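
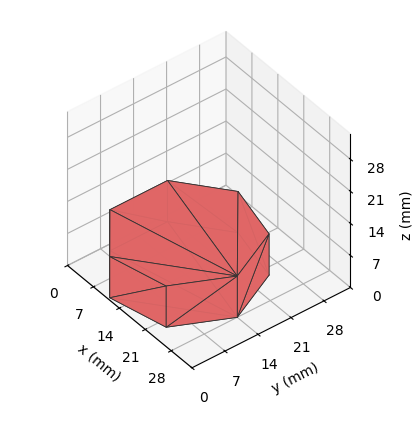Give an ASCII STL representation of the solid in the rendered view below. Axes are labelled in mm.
Reading the render: the shape is a regular 7-sided prism (a cylinder approximated with 7 flat sides), circumscribed radius ≈ 14 mm, height ≈ 9 mm (dimensions read to the nearest mm from the axis ticks). For the STL, each face is triangulated and given an outward normal.

solid part
  facet normal 0.0000 0.0000 -1.0000
    outer loop
      vertex 10.9 27.6 0.0
      vertex 22.7 24.9 0.0
      vertex 28.0 14.0 0.0
    endloop
  endfacet
  facet normal 0.0000 0.0000 -1.0000
    outer loop
      vertex 1.4 20.1 0.0
      vertex 10.9 27.6 0.0
      vertex 28.0 14.0 0.0
    endloop
  endfacet
  facet normal 0.0000 0.0000 -1.0000
    outer loop
      vertex 1.4 7.9 0.0
      vertex 1.4 20.1 0.0
      vertex 28.0 14.0 0.0
    endloop
  endfacet
  facet normal 0.0000 0.0000 -1.0000
    outer loop
      vertex 10.9 0.4 0.0
      vertex 1.4 7.9 0.0
      vertex 28.0 14.0 0.0
    endloop
  endfacet
  facet normal 0.0000 0.0000 -1.0000
    outer loop
      vertex 22.7 3.1 0.0
      vertex 10.9 0.4 0.0
      vertex 28.0 14.0 0.0
    endloop
  endfacet
  facet normal 0.0000 0.0000 1.0000
    outer loop
      vertex 28.0 14.0 9.0
      vertex 22.7 24.9 9.0
      vertex 10.9 27.6 9.0
    endloop
  endfacet
  facet normal 0.0000 0.0000 1.0000
    outer loop
      vertex 28.0 14.0 9.0
      vertex 10.9 27.6 9.0
      vertex 1.4 20.1 9.0
    endloop
  endfacet
  facet normal 0.0000 0.0000 1.0000
    outer loop
      vertex 28.0 14.0 9.0
      vertex 1.4 20.1 9.0
      vertex 1.4 7.9 9.0
    endloop
  endfacet
  facet normal 0.0000 0.0000 1.0000
    outer loop
      vertex 28.0 14.0 9.0
      vertex 1.4 7.9 9.0
      vertex 10.9 0.4 9.0
    endloop
  endfacet
  facet normal 0.0000 0.0000 1.0000
    outer loop
      vertex 28.0 14.0 9.0
      vertex 10.9 0.4 9.0
      vertex 22.7 3.1 9.0
    endloop
  endfacet
  facet normal 0.8993 0.4373 0.0000
    outer loop
      vertex 28.0 14.0 0.0
      vertex 22.7 24.9 0.0
      vertex 22.7 24.9 9.0
    endloop
  endfacet
  facet normal 0.8993 0.4373 0.0000
    outer loop
      vertex 28.0 14.0 0.0
      vertex 22.7 24.9 9.0
      vertex 28.0 14.0 9.0
    endloop
  endfacet
  facet normal 0.2230 0.9748 0.0000
    outer loop
      vertex 22.7 24.9 0.0
      vertex 10.9 27.6 0.0
      vertex 10.9 27.6 9.0
    endloop
  endfacet
  facet normal 0.2230 0.9748 0.0000
    outer loop
      vertex 22.7 24.9 0.0
      vertex 10.9 27.6 9.0
      vertex 22.7 24.9 9.0
    endloop
  endfacet
  facet normal -0.6196 0.7849 0.0000
    outer loop
      vertex 10.9 27.6 0.0
      vertex 1.4 20.1 0.0
      vertex 1.4 20.1 9.0
    endloop
  endfacet
  facet normal -0.6196 0.7849 0.0000
    outer loop
      vertex 10.9 27.6 0.0
      vertex 1.4 20.1 9.0
      vertex 10.9 27.6 9.0
    endloop
  endfacet
  facet normal -1.0000 0.0000 0.0000
    outer loop
      vertex 1.4 20.1 0.0
      vertex 1.4 7.9 0.0
      vertex 1.4 7.9 9.0
    endloop
  endfacet
  facet normal -1.0000 0.0000 0.0000
    outer loop
      vertex 1.4 20.1 0.0
      vertex 1.4 7.9 9.0
      vertex 1.4 20.1 9.0
    endloop
  endfacet
  facet normal -0.6196 -0.7849 0.0000
    outer loop
      vertex 1.4 7.9 0.0
      vertex 10.9 0.4 0.0
      vertex 10.9 0.4 9.0
    endloop
  endfacet
  facet normal -0.6196 -0.7849 0.0000
    outer loop
      vertex 1.4 7.9 0.0
      vertex 10.9 0.4 9.0
      vertex 1.4 7.9 9.0
    endloop
  endfacet
  facet normal 0.2230 -0.9748 0.0000
    outer loop
      vertex 10.9 0.4 0.0
      vertex 22.7 3.1 0.0
      vertex 22.7 3.1 9.0
    endloop
  endfacet
  facet normal 0.2230 -0.9748 0.0000
    outer loop
      vertex 10.9 0.4 0.0
      vertex 22.7 3.1 9.0
      vertex 10.9 0.4 9.0
    endloop
  endfacet
  facet normal 0.8993 -0.4373 0.0000
    outer loop
      vertex 22.7 3.1 0.0
      vertex 28.0 14.0 0.0
      vertex 28.0 14.0 9.0
    endloop
  endfacet
  facet normal 0.8993 -0.4373 0.0000
    outer loop
      vertex 22.7 3.1 0.0
      vertex 28.0 14.0 9.0
      vertex 22.7 3.1 9.0
    endloop
  endfacet
endsolid part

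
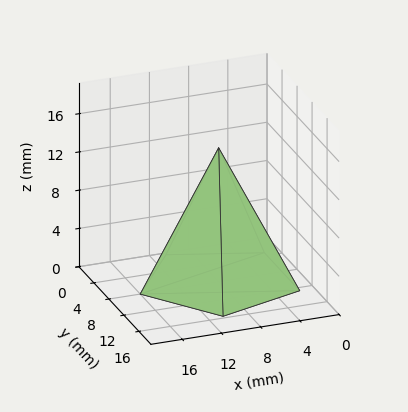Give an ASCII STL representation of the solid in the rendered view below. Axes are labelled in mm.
Reading the render: the shape is a regular 5-sided pyramid, base circumscribed radius ≈ 8 mm, apex at z ≈ 14 mm (dimensions read to the nearest mm from the axis ticks). For the STL, each face is triangulated and given an outward normal.

solid part
  facet normal 0.0000 0.0000 -1.0000
    outer loop
      vertex 1.53 12.70 0.00
      vertex 10.47 15.61 0.00
      vertex 16.00 8.00 0.00
    endloop
  endfacet
  facet normal 0.0000 0.0000 -1.0000
    outer loop
      vertex 1.53 3.30 0.00
      vertex 1.53 12.70 0.00
      vertex 16.00 8.00 0.00
    endloop
  endfacet
  facet normal 0.0000 0.0000 -1.0000
    outer loop
      vertex 10.47 0.39 0.00
      vertex 1.53 3.30 0.00
      vertex 16.00 8.00 0.00
    endloop
  endfacet
  facet normal 0.7343 0.5336 0.4196
    outer loop
      vertex 16.00 8.00 0.00
      vertex 10.47 15.61 0.00
      vertex 8.00 8.00 14.00
    endloop
  endfacet
  facet normal -0.2810 0.8631 0.4196
    outer loop
      vertex 10.47 15.61 0.00
      vertex 1.53 12.70 0.00
      vertex 8.00 8.00 14.00
    endloop
  endfacet
  facet normal -0.9078 0.0000 0.4195
    outer loop
      vertex 1.53 12.70 0.00
      vertex 1.53 3.30 0.00
      vertex 8.00 8.00 14.00
    endloop
  endfacet
  facet normal -0.2810 -0.8631 0.4196
    outer loop
      vertex 1.53 3.30 0.00
      vertex 10.47 0.39 0.00
      vertex 8.00 8.00 14.00
    endloop
  endfacet
  facet normal 0.7343 -0.5336 0.4196
    outer loop
      vertex 10.47 0.39 0.00
      vertex 16.00 8.00 0.00
      vertex 8.00 8.00 14.00
    endloop
  endfacet
endsolid part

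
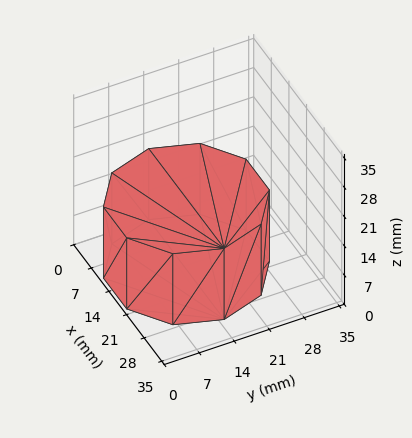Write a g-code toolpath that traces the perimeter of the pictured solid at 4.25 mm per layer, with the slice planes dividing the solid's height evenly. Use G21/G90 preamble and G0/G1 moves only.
Reading the render: the shape is a regular 10-sided prism (a cylinder approximated with 10 flat sides), circumscribed radius ≈ 15 mm, height ≈ 17 mm (dimensions read to the nearest mm from the axis ticks). For the g-code, the solid's height is divided into equal slices at the stated Δz and each level perimeter traced with G1 moves after a G0 lift.

; perimeter-only toolpath
G21 ; units = mm
G90 ; absolute positioning
G28 ; home
; layer 1
G0 Z4.25
G0 X30.00 Y15.00
G1 X27.14 Y23.82
G1 X19.64 Y29.27
G1 X10.36 Y29.27
G1 X2.86 Y23.82
G1 X0.00 Y15.00
G1 X2.86 Y6.18
G1 X10.36 Y0.73
G1 X19.64 Y0.73
G1 X27.14 Y6.18
G1 X30.00 Y15.00
; layer 2
G0 Z8.50
G0 X30.00 Y15.00
G1 X27.14 Y23.82
G1 X19.64 Y29.27
G1 X10.36 Y29.27
G1 X2.86 Y23.82
G1 X0.00 Y15.00
G1 X2.86 Y6.18
G1 X10.36 Y0.73
G1 X19.64 Y0.73
G1 X27.14 Y6.18
G1 X30.00 Y15.00
; layer 3
G0 Z12.75
G0 X30.00 Y15.00
G1 X27.14 Y23.82
G1 X19.64 Y29.27
G1 X10.36 Y29.27
G1 X2.86 Y23.82
G1 X0.00 Y15.00
G1 X2.86 Y6.18
G1 X10.36 Y0.73
G1 X19.64 Y0.73
G1 X27.14 Y6.18
G1 X30.00 Y15.00
; layer 4
G0 Z17.00
G0 X30.00 Y15.00
G1 X27.14 Y23.82
G1 X19.64 Y29.27
G1 X10.36 Y29.27
G1 X2.86 Y23.82
G1 X0.00 Y15.00
G1 X2.86 Y6.18
G1 X10.36 Y0.73
G1 X19.64 Y0.73
G1 X27.14 Y6.18
G1 X30.00 Y15.00
M2 ; end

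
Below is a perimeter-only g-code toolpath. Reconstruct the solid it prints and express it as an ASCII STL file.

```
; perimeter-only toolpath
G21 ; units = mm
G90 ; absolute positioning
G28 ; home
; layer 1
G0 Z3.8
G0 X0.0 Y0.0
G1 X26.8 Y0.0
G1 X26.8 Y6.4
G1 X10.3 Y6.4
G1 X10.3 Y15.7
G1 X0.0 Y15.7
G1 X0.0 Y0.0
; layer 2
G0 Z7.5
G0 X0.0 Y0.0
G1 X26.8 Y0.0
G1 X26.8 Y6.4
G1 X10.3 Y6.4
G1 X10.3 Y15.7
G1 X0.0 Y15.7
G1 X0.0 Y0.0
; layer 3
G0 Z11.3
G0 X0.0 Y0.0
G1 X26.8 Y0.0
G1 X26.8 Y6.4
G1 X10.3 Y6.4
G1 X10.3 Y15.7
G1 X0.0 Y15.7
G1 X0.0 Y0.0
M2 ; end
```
solid part
  facet normal 0.0000 0.0000 -1.0000
    outer loop
      vertex 26.8 6.4 0.0
      vertex 26.8 0.0 0.0
      vertex 0.0 0.0 0.0
    endloop
  endfacet
  facet normal 0.0000 0.0000 -1.0000
    outer loop
      vertex 10.3 6.4 0.0
      vertex 26.8 6.4 0.0
      vertex 0.0 0.0 0.0
    endloop
  endfacet
  facet normal 0.0000 0.0000 -1.0000
    outer loop
      vertex 10.3 15.7 0.0
      vertex 10.3 6.4 0.0
      vertex 0.0 0.0 0.0
    endloop
  endfacet
  facet normal 0.0000 0.0000 -1.0000
    outer loop
      vertex 0.0 15.7 0.0
      vertex 10.3 15.7 0.0
      vertex 0.0 0.0 0.0
    endloop
  endfacet
  facet normal 0.0000 0.0000 1.0000
    outer loop
      vertex 0.0 0.0 11.3
      vertex 26.8 0.0 11.3
      vertex 26.8 6.4 11.3
    endloop
  endfacet
  facet normal 0.0000 0.0000 1.0000
    outer loop
      vertex 0.0 0.0 11.3
      vertex 26.8 6.4 11.3
      vertex 10.3 6.4 11.3
    endloop
  endfacet
  facet normal 0.0000 0.0000 1.0000
    outer loop
      vertex 0.0 0.0 11.3
      vertex 10.3 6.4 11.3
      vertex 10.3 15.7 11.3
    endloop
  endfacet
  facet normal 0.0000 0.0000 1.0000
    outer loop
      vertex 0.0 0.0 11.3
      vertex 10.3 15.7 11.3
      vertex 0.0 15.7 11.3
    endloop
  endfacet
  facet normal 0.0000 -1.0000 0.0000
    outer loop
      vertex 0.0 0.0 0.0
      vertex 26.8 0.0 0.0
      vertex 26.8 0.0 11.3
    endloop
  endfacet
  facet normal 0.0000 -1.0000 0.0000
    outer loop
      vertex 0.0 0.0 0.0
      vertex 26.8 0.0 11.3
      vertex 0.0 0.0 11.3
    endloop
  endfacet
  facet normal 1.0000 0.0000 0.0000
    outer loop
      vertex 26.8 0.0 0.0
      vertex 26.8 6.4 0.0
      vertex 26.8 6.4 11.3
    endloop
  endfacet
  facet normal 1.0000 0.0000 0.0000
    outer loop
      vertex 26.8 0.0 0.0
      vertex 26.8 6.4 11.3
      vertex 26.8 0.0 11.3
    endloop
  endfacet
  facet normal 0.0000 1.0000 0.0000
    outer loop
      vertex 26.8 6.4 0.0
      vertex 10.3 6.4 0.0
      vertex 10.3 6.4 11.3
    endloop
  endfacet
  facet normal 0.0000 1.0000 0.0000
    outer loop
      vertex 26.8 6.4 0.0
      vertex 10.3 6.4 11.3
      vertex 26.8 6.4 11.3
    endloop
  endfacet
  facet normal 1.0000 0.0000 0.0000
    outer loop
      vertex 10.3 6.4 0.0
      vertex 10.3 15.7 0.0
      vertex 10.3 15.7 11.3
    endloop
  endfacet
  facet normal 1.0000 0.0000 0.0000
    outer loop
      vertex 10.3 6.4 0.0
      vertex 10.3 15.7 11.3
      vertex 10.3 6.4 11.3
    endloop
  endfacet
  facet normal 0.0000 1.0000 0.0000
    outer loop
      vertex 10.3 15.7 0.0
      vertex 0.0 15.7 0.0
      vertex 0.0 15.7 11.3
    endloop
  endfacet
  facet normal 0.0000 1.0000 0.0000
    outer loop
      vertex 10.3 15.7 0.0
      vertex 0.0 15.7 11.3
      vertex 10.3 15.7 11.3
    endloop
  endfacet
  facet normal -1.0000 0.0000 0.0000
    outer loop
      vertex 0.0 15.7 0.0
      vertex 0.0 0.0 0.0
      vertex 0.0 0.0 11.3
    endloop
  endfacet
  facet normal -1.0000 0.0000 0.0000
    outer loop
      vertex 0.0 15.7 0.0
      vertex 0.0 0.0 11.3
      vertex 0.0 15.7 11.3
    endloop
  endfacet
endsolid part

The G0 Z moves step by Δz≈3.8 mm. Every layer's G1 loop is the same polygon, so the solid is a straight extrusion of it from z=0 to z≈11.3. Closing with flat bottom and top caps and triangulating gives 20 facets — an L-shaped prism: outer 26.8 × 15.7 mm, arm thicknesses ≈ 6.4 mm (horizontal) and 10.3 mm (vertical), extruded 11.3 mm in z.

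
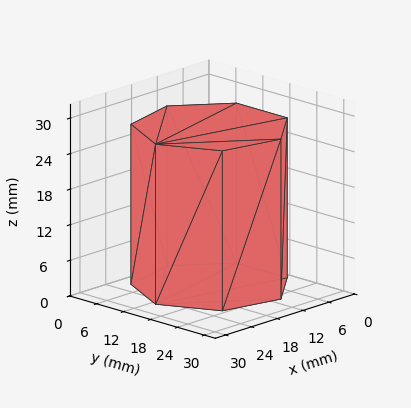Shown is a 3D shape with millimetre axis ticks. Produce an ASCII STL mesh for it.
Reading the render: the shape is a regular 7-sided prism (a cylinder approximated with 7 flat sides), circumscribed radius ≈ 13 mm, height ≈ 27 mm (dimensions read to the nearest mm from the axis ticks). For the STL, each face is triangulated and given an outward normal.

solid part
  facet normal 0.0000 0.0000 -1.0000
    outer loop
      vertex 10.107 25.674 0.000
      vertex 21.105 23.164 0.000
      vertex 26.000 13.000 0.000
    endloop
  endfacet
  facet normal 0.0000 0.0000 -1.0000
    outer loop
      vertex 1.287 18.640 0.000
      vertex 10.107 25.674 0.000
      vertex 26.000 13.000 0.000
    endloop
  endfacet
  facet normal 0.0000 0.0000 -1.0000
    outer loop
      vertex 1.287 7.360 0.000
      vertex 1.287 18.640 0.000
      vertex 26.000 13.000 0.000
    endloop
  endfacet
  facet normal 0.0000 0.0000 -1.0000
    outer loop
      vertex 10.107 0.326 0.000
      vertex 1.287 7.360 0.000
      vertex 26.000 13.000 0.000
    endloop
  endfacet
  facet normal 0.0000 0.0000 -1.0000
    outer loop
      vertex 21.105 2.836 0.000
      vertex 10.107 0.326 0.000
      vertex 26.000 13.000 0.000
    endloop
  endfacet
  facet normal 0.0000 0.0000 1.0000
    outer loop
      vertex 26.000 13.000 27.000
      vertex 21.105 23.164 27.000
      vertex 10.107 25.674 27.000
    endloop
  endfacet
  facet normal 0.0000 0.0000 1.0000
    outer loop
      vertex 26.000 13.000 27.000
      vertex 10.107 25.674 27.000
      vertex 1.287 18.640 27.000
    endloop
  endfacet
  facet normal 0.0000 0.0000 1.0000
    outer loop
      vertex 26.000 13.000 27.000
      vertex 1.287 18.640 27.000
      vertex 1.287 7.360 27.000
    endloop
  endfacet
  facet normal 0.0000 0.0000 1.0000
    outer loop
      vertex 26.000 13.000 27.000
      vertex 1.287 7.360 27.000
      vertex 10.107 0.326 27.000
    endloop
  endfacet
  facet normal 0.0000 0.0000 1.0000
    outer loop
      vertex 26.000 13.000 27.000
      vertex 10.107 0.326 27.000
      vertex 21.105 2.836 27.000
    endloop
  endfacet
  facet normal 0.9010 0.4339 0.0000
    outer loop
      vertex 26.000 13.000 0.000
      vertex 21.105 23.164 0.000
      vertex 21.105 23.164 27.000
    endloop
  endfacet
  facet normal 0.9010 0.4339 0.0000
    outer loop
      vertex 26.000 13.000 0.000
      vertex 21.105 23.164 27.000
      vertex 26.000 13.000 27.000
    endloop
  endfacet
  facet normal 0.2225 0.9749 0.0000
    outer loop
      vertex 21.105 23.164 0.000
      vertex 10.107 25.674 0.000
      vertex 10.107 25.674 27.000
    endloop
  endfacet
  facet normal 0.2225 0.9749 0.0000
    outer loop
      vertex 21.105 23.164 0.000
      vertex 10.107 25.674 27.000
      vertex 21.105 23.164 27.000
    endloop
  endfacet
  facet normal -0.6235 0.7818 0.0000
    outer loop
      vertex 10.107 25.674 0.000
      vertex 1.287 18.640 0.000
      vertex 1.287 18.640 27.000
    endloop
  endfacet
  facet normal -0.6235 0.7818 0.0000
    outer loop
      vertex 10.107 25.674 0.000
      vertex 1.287 18.640 27.000
      vertex 10.107 25.674 27.000
    endloop
  endfacet
  facet normal -1.0000 0.0000 0.0000
    outer loop
      vertex 1.287 18.640 0.000
      vertex 1.287 7.360 0.000
      vertex 1.287 7.360 27.000
    endloop
  endfacet
  facet normal -1.0000 0.0000 0.0000
    outer loop
      vertex 1.287 18.640 0.000
      vertex 1.287 7.360 27.000
      vertex 1.287 18.640 27.000
    endloop
  endfacet
  facet normal -0.6235 -0.7818 0.0000
    outer loop
      vertex 1.287 7.360 0.000
      vertex 10.107 0.326 0.000
      vertex 10.107 0.326 27.000
    endloop
  endfacet
  facet normal -0.6235 -0.7818 0.0000
    outer loop
      vertex 1.287 7.360 0.000
      vertex 10.107 0.326 27.000
      vertex 1.287 7.360 27.000
    endloop
  endfacet
  facet normal 0.2225 -0.9749 0.0000
    outer loop
      vertex 10.107 0.326 0.000
      vertex 21.105 2.836 0.000
      vertex 21.105 2.836 27.000
    endloop
  endfacet
  facet normal 0.2225 -0.9749 0.0000
    outer loop
      vertex 10.107 0.326 0.000
      vertex 21.105 2.836 27.000
      vertex 10.107 0.326 27.000
    endloop
  endfacet
  facet normal 0.9010 -0.4339 0.0000
    outer loop
      vertex 21.105 2.836 0.000
      vertex 26.000 13.000 0.000
      vertex 26.000 13.000 27.000
    endloop
  endfacet
  facet normal 0.9010 -0.4339 0.0000
    outer loop
      vertex 21.105 2.836 0.000
      vertex 26.000 13.000 27.000
      vertex 21.105 2.836 27.000
    endloop
  endfacet
endsolid part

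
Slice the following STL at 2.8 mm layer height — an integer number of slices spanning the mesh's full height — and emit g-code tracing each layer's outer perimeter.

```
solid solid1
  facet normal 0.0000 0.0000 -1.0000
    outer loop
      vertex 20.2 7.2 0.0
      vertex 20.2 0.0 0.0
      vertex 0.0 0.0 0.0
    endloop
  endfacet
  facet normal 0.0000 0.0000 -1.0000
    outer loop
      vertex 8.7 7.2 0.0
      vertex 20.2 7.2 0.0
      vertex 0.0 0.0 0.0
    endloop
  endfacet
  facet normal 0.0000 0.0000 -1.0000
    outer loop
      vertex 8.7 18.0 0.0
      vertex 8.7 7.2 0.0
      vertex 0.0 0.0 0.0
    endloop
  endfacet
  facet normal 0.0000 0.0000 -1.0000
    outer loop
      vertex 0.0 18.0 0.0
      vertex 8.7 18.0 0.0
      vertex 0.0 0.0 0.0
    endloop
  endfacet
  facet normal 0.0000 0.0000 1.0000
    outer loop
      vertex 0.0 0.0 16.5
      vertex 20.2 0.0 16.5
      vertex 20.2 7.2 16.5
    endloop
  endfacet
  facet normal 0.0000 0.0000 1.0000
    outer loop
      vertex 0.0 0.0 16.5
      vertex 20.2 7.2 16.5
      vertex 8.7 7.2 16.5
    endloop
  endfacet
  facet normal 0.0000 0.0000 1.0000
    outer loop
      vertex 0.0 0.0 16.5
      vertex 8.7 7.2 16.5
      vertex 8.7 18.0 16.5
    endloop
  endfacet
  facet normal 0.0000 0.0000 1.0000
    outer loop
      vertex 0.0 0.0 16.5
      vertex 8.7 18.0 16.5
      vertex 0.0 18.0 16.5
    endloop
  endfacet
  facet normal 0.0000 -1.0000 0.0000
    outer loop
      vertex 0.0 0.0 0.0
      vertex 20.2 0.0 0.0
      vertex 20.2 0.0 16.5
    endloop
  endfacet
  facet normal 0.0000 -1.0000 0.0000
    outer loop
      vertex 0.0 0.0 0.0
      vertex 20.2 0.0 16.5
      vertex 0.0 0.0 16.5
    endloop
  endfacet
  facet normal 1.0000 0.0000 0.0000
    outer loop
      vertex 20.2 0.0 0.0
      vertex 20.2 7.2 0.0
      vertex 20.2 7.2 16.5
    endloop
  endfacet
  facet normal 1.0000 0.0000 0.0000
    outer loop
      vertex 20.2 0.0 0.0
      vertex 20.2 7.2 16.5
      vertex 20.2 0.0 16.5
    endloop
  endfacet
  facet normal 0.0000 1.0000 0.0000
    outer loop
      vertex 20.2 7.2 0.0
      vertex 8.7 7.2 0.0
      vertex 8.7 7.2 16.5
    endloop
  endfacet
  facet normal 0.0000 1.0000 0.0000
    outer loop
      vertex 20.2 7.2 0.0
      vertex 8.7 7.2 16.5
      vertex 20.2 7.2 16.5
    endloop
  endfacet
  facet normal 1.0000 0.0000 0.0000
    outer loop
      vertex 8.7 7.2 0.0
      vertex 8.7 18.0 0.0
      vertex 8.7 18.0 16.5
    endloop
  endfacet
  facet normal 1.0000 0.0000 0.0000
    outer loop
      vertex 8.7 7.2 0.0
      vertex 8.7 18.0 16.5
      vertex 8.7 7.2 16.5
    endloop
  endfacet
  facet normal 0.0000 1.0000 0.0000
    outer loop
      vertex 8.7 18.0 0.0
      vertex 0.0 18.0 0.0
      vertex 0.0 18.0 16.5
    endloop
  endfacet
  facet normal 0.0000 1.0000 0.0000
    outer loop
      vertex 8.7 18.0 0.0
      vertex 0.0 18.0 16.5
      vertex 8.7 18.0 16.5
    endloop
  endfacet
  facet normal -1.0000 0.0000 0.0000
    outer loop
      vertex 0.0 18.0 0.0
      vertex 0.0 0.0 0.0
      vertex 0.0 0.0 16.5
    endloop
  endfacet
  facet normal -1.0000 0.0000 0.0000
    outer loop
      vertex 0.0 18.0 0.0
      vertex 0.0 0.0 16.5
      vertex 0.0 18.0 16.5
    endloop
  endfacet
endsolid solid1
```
; perimeter-only toolpath
G21 ; units = mm
G90 ; absolute positioning
G28 ; home
; layer 1
G0 Z2.8
G0 X0.0 Y0.0
G1 X20.2 Y0.0
G1 X20.2 Y7.2
G1 X8.7 Y7.2
G1 X8.7 Y18.0
G1 X0.0 Y18.0
G1 X0.0 Y0.0
; layer 2
G0 Z5.5
G0 X0.0 Y0.0
G1 X20.2 Y0.0
G1 X20.2 Y7.2
G1 X8.7 Y7.2
G1 X8.7 Y18.0
G1 X0.0 Y18.0
G1 X0.0 Y0.0
; layer 3
G0 Z8.2
G0 X0.0 Y0.0
G1 X20.2 Y0.0
G1 X20.2 Y7.2
G1 X8.7 Y7.2
G1 X8.7 Y18.0
G1 X0.0 Y18.0
G1 X0.0 Y0.0
; layer 4
G0 Z11.0
G0 X0.0 Y0.0
G1 X20.2 Y0.0
G1 X20.2 Y7.2
G1 X8.7 Y7.2
G1 X8.7 Y18.0
G1 X0.0 Y18.0
G1 X0.0 Y0.0
; layer 5
G0 Z13.8
G0 X0.0 Y0.0
G1 X20.2 Y0.0
G1 X20.2 Y7.2
G1 X8.7 Y7.2
G1 X8.7 Y18.0
G1 X0.0 Y18.0
G1 X0.0 Y0.0
; layer 6
G0 Z16.5
G0 X0.0 Y0.0
G1 X20.2 Y0.0
G1 X20.2 Y7.2
G1 X8.7 Y7.2
G1 X8.7 Y18.0
G1 X0.0 Y18.0
G1 X0.0 Y0.0
M2 ; end

The solid is an L-shaped prism: outer 20.2 × 18 mm, arm thicknesses ≈ 7.2 mm (horizontal) and 8.7 mm (vertical), extruded 16.5 mm in z. Slicing at Δz = 2.8 mm — 6 equal slices spanning the solid's height, so layer i sits at z = i·h/6 — gives 6 non-empty perimeters. Each is a 6-segment closed polygon; G0 lifts to the layer z and rapids to the start vertex, then G1 traces the edges.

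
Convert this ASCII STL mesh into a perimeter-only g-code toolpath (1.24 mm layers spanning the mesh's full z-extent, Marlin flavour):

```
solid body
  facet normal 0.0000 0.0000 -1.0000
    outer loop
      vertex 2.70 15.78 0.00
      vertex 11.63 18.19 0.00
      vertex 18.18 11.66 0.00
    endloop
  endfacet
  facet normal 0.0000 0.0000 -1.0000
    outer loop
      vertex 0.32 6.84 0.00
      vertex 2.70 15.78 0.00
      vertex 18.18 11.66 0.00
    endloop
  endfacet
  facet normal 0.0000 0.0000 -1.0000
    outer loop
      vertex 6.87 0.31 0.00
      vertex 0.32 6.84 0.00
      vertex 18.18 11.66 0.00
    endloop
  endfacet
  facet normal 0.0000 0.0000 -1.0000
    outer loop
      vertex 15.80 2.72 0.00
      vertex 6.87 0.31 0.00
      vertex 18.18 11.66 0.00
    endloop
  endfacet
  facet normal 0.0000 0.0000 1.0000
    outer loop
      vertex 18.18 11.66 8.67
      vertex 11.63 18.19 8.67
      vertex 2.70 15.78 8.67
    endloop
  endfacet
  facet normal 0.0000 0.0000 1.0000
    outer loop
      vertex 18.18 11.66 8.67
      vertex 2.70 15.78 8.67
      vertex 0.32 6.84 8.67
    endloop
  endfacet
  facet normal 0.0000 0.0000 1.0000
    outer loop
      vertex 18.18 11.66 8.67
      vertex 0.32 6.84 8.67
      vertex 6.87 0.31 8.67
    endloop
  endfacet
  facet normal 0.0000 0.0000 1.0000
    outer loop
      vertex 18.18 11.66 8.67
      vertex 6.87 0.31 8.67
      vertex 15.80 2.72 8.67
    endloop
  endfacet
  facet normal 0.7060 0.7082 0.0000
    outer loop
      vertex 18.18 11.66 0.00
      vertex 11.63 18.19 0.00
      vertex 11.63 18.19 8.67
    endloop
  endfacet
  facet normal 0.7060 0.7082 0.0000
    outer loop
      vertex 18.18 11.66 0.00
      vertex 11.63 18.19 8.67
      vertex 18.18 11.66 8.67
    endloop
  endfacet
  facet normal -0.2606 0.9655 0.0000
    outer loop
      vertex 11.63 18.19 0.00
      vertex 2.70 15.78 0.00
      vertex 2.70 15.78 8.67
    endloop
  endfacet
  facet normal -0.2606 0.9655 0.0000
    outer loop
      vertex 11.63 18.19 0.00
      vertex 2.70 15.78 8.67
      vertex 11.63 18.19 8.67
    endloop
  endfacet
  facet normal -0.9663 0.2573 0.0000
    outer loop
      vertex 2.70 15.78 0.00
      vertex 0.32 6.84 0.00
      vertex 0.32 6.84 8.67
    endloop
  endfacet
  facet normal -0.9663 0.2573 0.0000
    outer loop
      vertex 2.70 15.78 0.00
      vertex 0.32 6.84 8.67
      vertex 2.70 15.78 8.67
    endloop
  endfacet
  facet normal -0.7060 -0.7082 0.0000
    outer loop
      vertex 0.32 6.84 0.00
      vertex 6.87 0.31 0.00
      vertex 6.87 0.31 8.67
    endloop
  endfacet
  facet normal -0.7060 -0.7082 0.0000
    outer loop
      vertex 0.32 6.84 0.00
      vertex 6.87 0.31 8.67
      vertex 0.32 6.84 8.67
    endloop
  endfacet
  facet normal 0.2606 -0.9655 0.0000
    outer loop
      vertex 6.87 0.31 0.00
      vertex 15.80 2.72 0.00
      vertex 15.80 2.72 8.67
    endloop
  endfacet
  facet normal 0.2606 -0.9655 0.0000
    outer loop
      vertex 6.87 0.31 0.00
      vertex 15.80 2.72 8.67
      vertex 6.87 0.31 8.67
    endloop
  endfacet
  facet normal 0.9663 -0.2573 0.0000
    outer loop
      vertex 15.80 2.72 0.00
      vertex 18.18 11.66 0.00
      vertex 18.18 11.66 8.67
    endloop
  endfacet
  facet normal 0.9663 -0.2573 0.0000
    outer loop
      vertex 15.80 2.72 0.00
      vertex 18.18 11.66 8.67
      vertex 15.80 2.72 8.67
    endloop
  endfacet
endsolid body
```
; perimeter-only toolpath
G21 ; units = mm
G90 ; absolute positioning
G28 ; home
; layer 1
G0 Z1.24
G0 X18.18 Y11.66
G1 X11.63 Y18.19
G1 X2.70 Y15.78
G1 X0.32 Y6.84
G1 X6.87 Y0.31
G1 X15.80 Y2.72
G1 X18.18 Y11.66
; layer 2
G0 Z2.48
G0 X18.18 Y11.66
G1 X11.63 Y18.19
G1 X2.70 Y15.78
G1 X0.32 Y6.84
G1 X6.87 Y0.31
G1 X15.80 Y2.72
G1 X18.18 Y11.66
; layer 3
G0 Z3.72
G0 X18.18 Y11.66
G1 X11.63 Y18.19
G1 X2.70 Y15.78
G1 X0.32 Y6.84
G1 X6.87 Y0.31
G1 X15.80 Y2.72
G1 X18.18 Y11.66
; layer 4
G0 Z4.95
G0 X18.18 Y11.66
G1 X11.63 Y18.19
G1 X2.70 Y15.78
G1 X0.32 Y6.84
G1 X6.87 Y0.31
G1 X15.80 Y2.72
G1 X18.18 Y11.66
; layer 5
G0 Z6.19
G0 X18.18 Y11.66
G1 X11.63 Y18.19
G1 X2.70 Y15.78
G1 X0.32 Y6.84
G1 X6.87 Y0.31
G1 X15.80 Y2.72
G1 X18.18 Y11.66
; layer 6
G0 Z7.43
G0 X18.18 Y11.66
G1 X11.63 Y18.19
G1 X2.70 Y15.78
G1 X0.32 Y6.84
G1 X6.87 Y0.31
G1 X15.80 Y2.72
G1 X18.18 Y11.66
; layer 7
G0 Z8.67
G0 X18.18 Y11.66
G1 X11.63 Y18.19
G1 X2.70 Y15.78
G1 X0.32 Y6.84
G1 X6.87 Y0.31
G1 X15.80 Y2.72
G1 X18.18 Y11.66
M2 ; end

The solid is a regular 6-sided prism (a cylinder approximated with 6 flat sides), circumscribed radius ≈ 9.25 mm, height ≈ 8.67 mm. Slicing at Δz = 1.24 mm — 7 equal slices spanning the solid's height, so layer i sits at z = i·h/7 — gives 7 non-empty perimeters. Each is a 6-segment closed polygon; G0 lifts to the layer z and rapids to the start vertex, then G1 traces the edges.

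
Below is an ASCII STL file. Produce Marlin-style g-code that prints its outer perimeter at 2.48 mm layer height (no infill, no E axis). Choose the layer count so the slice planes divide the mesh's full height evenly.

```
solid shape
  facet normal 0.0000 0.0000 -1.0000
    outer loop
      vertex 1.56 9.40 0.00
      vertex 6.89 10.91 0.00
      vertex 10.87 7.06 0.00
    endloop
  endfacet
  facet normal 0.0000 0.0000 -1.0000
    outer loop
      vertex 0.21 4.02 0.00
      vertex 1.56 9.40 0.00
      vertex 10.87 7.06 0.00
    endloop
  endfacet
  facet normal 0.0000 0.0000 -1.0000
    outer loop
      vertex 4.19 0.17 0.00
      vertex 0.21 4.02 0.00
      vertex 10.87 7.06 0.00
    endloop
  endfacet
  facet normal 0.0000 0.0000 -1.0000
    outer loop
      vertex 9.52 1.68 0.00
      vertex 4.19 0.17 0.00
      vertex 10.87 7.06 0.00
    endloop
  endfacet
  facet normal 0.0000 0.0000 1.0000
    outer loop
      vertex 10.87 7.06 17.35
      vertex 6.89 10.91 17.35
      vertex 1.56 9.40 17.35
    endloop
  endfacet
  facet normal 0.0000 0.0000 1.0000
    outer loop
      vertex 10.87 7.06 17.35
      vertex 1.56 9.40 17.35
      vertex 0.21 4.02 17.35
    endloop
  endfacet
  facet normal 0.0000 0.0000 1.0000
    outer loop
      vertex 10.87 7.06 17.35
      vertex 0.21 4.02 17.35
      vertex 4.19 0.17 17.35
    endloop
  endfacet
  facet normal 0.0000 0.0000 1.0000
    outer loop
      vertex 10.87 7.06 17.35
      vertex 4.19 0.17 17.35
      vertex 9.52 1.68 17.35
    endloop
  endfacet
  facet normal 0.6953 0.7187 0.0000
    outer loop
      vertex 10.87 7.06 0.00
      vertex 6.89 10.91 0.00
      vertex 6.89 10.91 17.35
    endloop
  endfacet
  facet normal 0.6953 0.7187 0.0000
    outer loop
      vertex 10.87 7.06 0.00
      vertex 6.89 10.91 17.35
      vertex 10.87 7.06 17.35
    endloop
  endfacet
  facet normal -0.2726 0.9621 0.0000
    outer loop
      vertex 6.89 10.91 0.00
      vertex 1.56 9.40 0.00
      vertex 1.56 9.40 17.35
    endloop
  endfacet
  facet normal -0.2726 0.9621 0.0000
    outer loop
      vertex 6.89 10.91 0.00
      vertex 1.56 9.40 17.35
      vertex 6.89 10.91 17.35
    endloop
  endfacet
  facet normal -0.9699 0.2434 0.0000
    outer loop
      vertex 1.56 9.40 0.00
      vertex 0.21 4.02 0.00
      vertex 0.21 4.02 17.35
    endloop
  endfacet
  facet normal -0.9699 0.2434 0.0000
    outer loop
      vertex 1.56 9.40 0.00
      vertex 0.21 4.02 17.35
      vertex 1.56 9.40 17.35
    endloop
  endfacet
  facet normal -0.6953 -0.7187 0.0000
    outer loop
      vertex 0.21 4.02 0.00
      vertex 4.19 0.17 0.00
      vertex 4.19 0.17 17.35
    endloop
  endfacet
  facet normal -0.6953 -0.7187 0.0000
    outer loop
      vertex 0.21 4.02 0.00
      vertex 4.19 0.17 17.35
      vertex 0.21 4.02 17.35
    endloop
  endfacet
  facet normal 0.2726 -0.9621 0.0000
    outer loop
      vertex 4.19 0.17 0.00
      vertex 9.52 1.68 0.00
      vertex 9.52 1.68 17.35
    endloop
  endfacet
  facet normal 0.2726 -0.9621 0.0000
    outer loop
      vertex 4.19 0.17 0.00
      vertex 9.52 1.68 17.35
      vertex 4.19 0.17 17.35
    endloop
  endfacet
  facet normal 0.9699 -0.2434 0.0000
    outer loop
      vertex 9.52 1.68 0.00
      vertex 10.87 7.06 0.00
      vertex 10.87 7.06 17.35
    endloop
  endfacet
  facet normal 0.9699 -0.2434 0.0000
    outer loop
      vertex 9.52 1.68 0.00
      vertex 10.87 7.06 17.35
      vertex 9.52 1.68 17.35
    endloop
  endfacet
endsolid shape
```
; perimeter-only toolpath
G21 ; units = mm
G90 ; absolute positioning
G28 ; home
; layer 1
G0 Z2.48
G0 X10.87 Y7.06
G1 X6.89 Y10.91
G1 X1.56 Y9.40
G1 X0.21 Y4.02
G1 X4.19 Y0.17
G1 X9.52 Y1.68
G1 X10.87 Y7.06
; layer 2
G0 Z4.96
G0 X10.87 Y7.06
G1 X6.89 Y10.91
G1 X1.56 Y9.40
G1 X0.21 Y4.02
G1 X4.19 Y0.17
G1 X9.52 Y1.68
G1 X10.87 Y7.06
; layer 3
G0 Z7.44
G0 X10.87 Y7.06
G1 X6.89 Y10.91
G1 X1.56 Y9.40
G1 X0.21 Y4.02
G1 X4.19 Y0.17
G1 X9.52 Y1.68
G1 X10.87 Y7.06
; layer 4
G0 Z9.91
G0 X10.87 Y7.06
G1 X6.89 Y10.91
G1 X1.56 Y9.40
G1 X0.21 Y4.02
G1 X4.19 Y0.17
G1 X9.52 Y1.68
G1 X10.87 Y7.06
; layer 5
G0 Z12.39
G0 X10.87 Y7.06
G1 X6.89 Y10.91
G1 X1.56 Y9.40
G1 X0.21 Y4.02
G1 X4.19 Y0.17
G1 X9.52 Y1.68
G1 X10.87 Y7.06
; layer 6
G0 Z14.87
G0 X10.87 Y7.06
G1 X6.89 Y10.91
G1 X1.56 Y9.40
G1 X0.21 Y4.02
G1 X4.19 Y0.17
G1 X9.52 Y1.68
G1 X10.87 Y7.06
; layer 7
G0 Z17.35
G0 X10.87 Y7.06
G1 X6.89 Y10.91
G1 X1.56 Y9.40
G1 X0.21 Y4.02
G1 X4.19 Y0.17
G1 X9.52 Y1.68
G1 X10.87 Y7.06
M2 ; end

The solid is a regular 6-sided prism (a cylinder approximated with 6 flat sides), circumscribed radius ≈ 5.54 mm, height ≈ 17.4 mm. Slicing at Δz = 2.48 mm — 7 equal slices spanning the solid's height, so layer i sits at z = i·h/7 — gives 7 non-empty perimeters. Each is a 6-segment closed polygon; G0 lifts to the layer z and rapids to the start vertex, then G1 traces the edges.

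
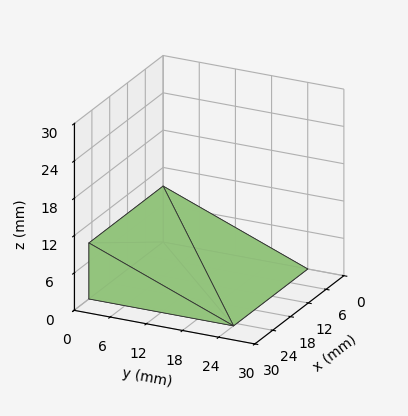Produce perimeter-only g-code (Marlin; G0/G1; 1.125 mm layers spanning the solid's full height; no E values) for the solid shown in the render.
Reading the render: the shape is a wedge (ramp): 25 × 24 mm base, rising to 9 mm along the y=0 edge and sloping linearly to z=0 at y=24 (dimensions read to the nearest mm from the axis ticks). For the g-code, the solid's height is divided into equal slices at the stated Δz and each level perimeter traced with G1 moves after a G0 lift.

; perimeter-only toolpath
G21 ; units = mm
G90 ; absolute positioning
G28 ; home
; layer 1
G0 Z1.125
G0 X0.000 Y0.000
G1 X25.000 Y0.000
G1 X25.000 Y21.000
G1 X0.000 Y21.000
G1 X0.000 Y0.000
; layer 2
G0 Z2.250
G0 X0.000 Y0.000
G1 X25.000 Y0.000
G1 X25.000 Y18.000
G1 X0.000 Y18.000
G1 X0.000 Y0.000
; layer 3
G0 Z3.375
G0 X0.000 Y0.000
G1 X25.000 Y0.000
G1 X25.000 Y15.000
G1 X0.000 Y15.000
G1 X0.000 Y0.000
; layer 4
G0 Z4.500
G0 X0.000 Y0.000
G1 X25.000 Y0.000
G1 X25.000 Y12.000
G1 X0.000 Y12.000
G1 X0.000 Y0.000
; layer 5
G0 Z5.625
G0 X0.000 Y0.000
G1 X25.000 Y0.000
G1 X25.000 Y9.000
G1 X0.000 Y9.000
G1 X0.000 Y0.000
; layer 6
G0 Z6.750
G0 X0.000 Y0.000
G1 X25.000 Y0.000
G1 X25.000 Y6.000
G1 X0.000 Y6.000
G1 X0.000 Y0.000
; layer 7
G0 Z7.875
G0 X0.000 Y0.000
G1 X25.000 Y0.000
G1 X25.000 Y3.000
G1 X0.000 Y3.000
G1 X0.000 Y0.000
M2 ; end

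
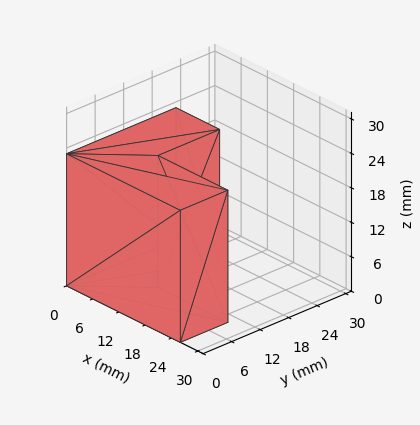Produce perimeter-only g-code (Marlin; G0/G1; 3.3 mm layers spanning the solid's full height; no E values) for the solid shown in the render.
Reading the render: the shape is an L-shaped prism: outer 26 × 23 mm, arm thicknesses ≈ 10 mm (horizontal) and 10 mm (vertical), extruded 23 mm in z (dimensions read to the nearest mm from the axis ticks). For the g-code, the solid's height is divided into equal slices at the stated Δz and each level perimeter traced with G1 moves after a G0 lift.

; perimeter-only toolpath
G21 ; units = mm
G90 ; absolute positioning
G28 ; home
; layer 1
G0 Z3.3
G0 X0.0 Y0.0
G1 X26.0 Y0.0
G1 X26.0 Y10.0
G1 X10.0 Y10.0
G1 X10.0 Y23.0
G1 X0.0 Y23.0
G1 X0.0 Y0.0
; layer 2
G0 Z6.6
G0 X0.0 Y0.0
G1 X26.0 Y0.0
G1 X26.0 Y10.0
G1 X10.0 Y10.0
G1 X10.0 Y23.0
G1 X0.0 Y23.0
G1 X0.0 Y0.0
; layer 3
G0 Z9.9
G0 X0.0 Y0.0
G1 X26.0 Y0.0
G1 X26.0 Y10.0
G1 X10.0 Y10.0
G1 X10.0 Y23.0
G1 X0.0 Y23.0
G1 X0.0 Y0.0
; layer 4
G0 Z13.1
G0 X0.0 Y0.0
G1 X26.0 Y0.0
G1 X26.0 Y10.0
G1 X10.0 Y10.0
G1 X10.0 Y23.0
G1 X0.0 Y23.0
G1 X0.0 Y0.0
; layer 5
G0 Z16.4
G0 X0.0 Y0.0
G1 X26.0 Y0.0
G1 X26.0 Y10.0
G1 X10.0 Y10.0
G1 X10.0 Y23.0
G1 X0.0 Y23.0
G1 X0.0 Y0.0
; layer 6
G0 Z19.7
G0 X0.0 Y0.0
G1 X26.0 Y0.0
G1 X26.0 Y10.0
G1 X10.0 Y10.0
G1 X10.0 Y23.0
G1 X0.0 Y23.0
G1 X0.0 Y0.0
; layer 7
G0 Z23.0
G0 X0.0 Y0.0
G1 X26.0 Y0.0
G1 X26.0 Y10.0
G1 X10.0 Y10.0
G1 X10.0 Y23.0
G1 X0.0 Y23.0
G1 X0.0 Y0.0
M2 ; end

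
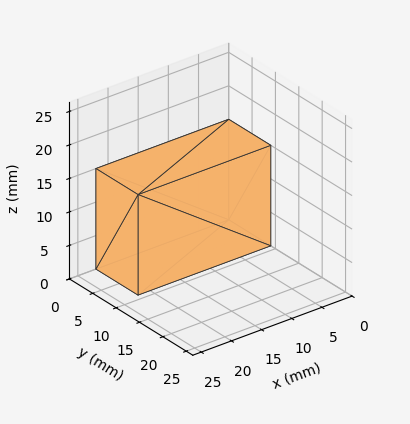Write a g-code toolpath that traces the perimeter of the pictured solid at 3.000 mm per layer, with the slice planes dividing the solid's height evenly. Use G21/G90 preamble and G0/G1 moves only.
Reading the render: the shape is a rectangular box, roughly 22 × 9 mm footprint and 15 mm tall (dimensions read to the nearest mm from the axis ticks). For the g-code, the solid's height is divided into equal slices at the stated Δz and each level perimeter traced with G1 moves after a G0 lift.

; perimeter-only toolpath
G21 ; units = mm
G90 ; absolute positioning
G28 ; home
; layer 1
G0 Z3.000
G0 X0.000 Y0.000
G1 X22.000 Y0.000
G1 X22.000 Y9.000
G1 X0.000 Y9.000
G1 X0.000 Y0.000
; layer 2
G0 Z6.000
G0 X0.000 Y0.000
G1 X22.000 Y0.000
G1 X22.000 Y9.000
G1 X0.000 Y9.000
G1 X0.000 Y0.000
; layer 3
G0 Z9.000
G0 X0.000 Y0.000
G1 X22.000 Y0.000
G1 X22.000 Y9.000
G1 X0.000 Y9.000
G1 X0.000 Y0.000
; layer 4
G0 Z12.000
G0 X0.000 Y0.000
G1 X22.000 Y0.000
G1 X22.000 Y9.000
G1 X0.000 Y9.000
G1 X0.000 Y0.000
; layer 5
G0 Z15.000
G0 X0.000 Y0.000
G1 X22.000 Y0.000
G1 X22.000 Y9.000
G1 X0.000 Y9.000
G1 X0.000 Y0.000
M2 ; end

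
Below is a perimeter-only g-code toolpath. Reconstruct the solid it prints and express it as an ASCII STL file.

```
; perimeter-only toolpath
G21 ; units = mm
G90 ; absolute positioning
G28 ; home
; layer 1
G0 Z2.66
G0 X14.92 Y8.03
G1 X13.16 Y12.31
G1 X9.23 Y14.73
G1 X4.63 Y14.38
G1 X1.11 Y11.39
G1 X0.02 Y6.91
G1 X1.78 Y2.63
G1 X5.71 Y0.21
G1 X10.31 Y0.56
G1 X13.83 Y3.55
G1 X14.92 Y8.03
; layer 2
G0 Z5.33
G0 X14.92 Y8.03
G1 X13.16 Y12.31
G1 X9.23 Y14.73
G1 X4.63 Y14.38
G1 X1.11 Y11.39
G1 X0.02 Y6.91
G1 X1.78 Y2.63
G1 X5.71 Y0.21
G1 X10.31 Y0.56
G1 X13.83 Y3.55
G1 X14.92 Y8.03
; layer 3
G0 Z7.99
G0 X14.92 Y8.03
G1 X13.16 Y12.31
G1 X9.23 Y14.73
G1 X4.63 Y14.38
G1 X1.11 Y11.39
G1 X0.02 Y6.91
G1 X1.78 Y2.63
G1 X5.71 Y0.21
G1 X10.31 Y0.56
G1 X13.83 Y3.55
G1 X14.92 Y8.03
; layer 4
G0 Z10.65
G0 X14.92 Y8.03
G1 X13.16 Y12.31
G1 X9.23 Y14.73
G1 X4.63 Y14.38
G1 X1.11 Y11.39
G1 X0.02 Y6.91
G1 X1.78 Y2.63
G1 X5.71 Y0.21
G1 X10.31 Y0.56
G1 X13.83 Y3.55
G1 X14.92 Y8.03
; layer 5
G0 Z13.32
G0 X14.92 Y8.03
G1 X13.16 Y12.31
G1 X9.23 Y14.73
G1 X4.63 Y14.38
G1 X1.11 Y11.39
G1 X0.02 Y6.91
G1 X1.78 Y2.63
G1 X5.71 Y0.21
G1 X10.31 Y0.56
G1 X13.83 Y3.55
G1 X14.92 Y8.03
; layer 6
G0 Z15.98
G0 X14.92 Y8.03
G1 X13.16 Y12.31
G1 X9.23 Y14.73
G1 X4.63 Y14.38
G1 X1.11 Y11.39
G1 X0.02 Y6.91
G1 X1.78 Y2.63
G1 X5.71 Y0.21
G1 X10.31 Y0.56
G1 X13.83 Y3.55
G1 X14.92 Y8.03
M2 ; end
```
solid part
  facet normal 0.0000 0.0000 -1.0000
    outer loop
      vertex 9.23 14.73 0.00
      vertex 13.16 12.31 0.00
      vertex 14.92 8.03 0.00
    endloop
  endfacet
  facet normal 0.0000 0.0000 -1.0000
    outer loop
      vertex 4.63 14.38 0.00
      vertex 9.23 14.73 0.00
      vertex 14.92 8.03 0.00
    endloop
  endfacet
  facet normal 0.0000 0.0000 -1.0000
    outer loop
      vertex 1.11 11.39 0.00
      vertex 4.63 14.38 0.00
      vertex 14.92 8.03 0.00
    endloop
  endfacet
  facet normal 0.0000 0.0000 -1.0000
    outer loop
      vertex 0.02 6.91 0.00
      vertex 1.11 11.39 0.00
      vertex 14.92 8.03 0.00
    endloop
  endfacet
  facet normal 0.0000 0.0000 -1.0000
    outer loop
      vertex 1.78 2.63 0.00
      vertex 0.02 6.91 0.00
      vertex 14.92 8.03 0.00
    endloop
  endfacet
  facet normal 0.0000 0.0000 -1.0000
    outer loop
      vertex 5.71 0.21 0.00
      vertex 1.78 2.63 0.00
      vertex 14.92 8.03 0.00
    endloop
  endfacet
  facet normal 0.0000 0.0000 -1.0000
    outer loop
      vertex 10.31 0.56 0.00
      vertex 5.71 0.21 0.00
      vertex 14.92 8.03 0.00
    endloop
  endfacet
  facet normal 0.0000 0.0000 -1.0000
    outer loop
      vertex 13.83 3.55 0.00
      vertex 10.31 0.56 0.00
      vertex 14.92 8.03 0.00
    endloop
  endfacet
  facet normal 0.0000 0.0000 1.0000
    outer loop
      vertex 14.92 8.03 15.98
      vertex 13.16 12.31 15.98
      vertex 9.23 14.73 15.98
    endloop
  endfacet
  facet normal 0.0000 0.0000 1.0000
    outer loop
      vertex 14.92 8.03 15.98
      vertex 9.23 14.73 15.98
      vertex 4.63 14.38 15.98
    endloop
  endfacet
  facet normal 0.0000 0.0000 1.0000
    outer loop
      vertex 14.92 8.03 15.98
      vertex 4.63 14.38 15.98
      vertex 1.11 11.39 15.98
    endloop
  endfacet
  facet normal 0.0000 0.0000 1.0000
    outer loop
      vertex 14.92 8.03 15.98
      vertex 1.11 11.39 15.98
      vertex 0.02 6.91 15.98
    endloop
  endfacet
  facet normal 0.0000 0.0000 1.0000
    outer loop
      vertex 14.92 8.03 15.98
      vertex 0.02 6.91 15.98
      vertex 1.78 2.63 15.98
    endloop
  endfacet
  facet normal 0.0000 0.0000 1.0000
    outer loop
      vertex 14.92 8.03 15.98
      vertex 1.78 2.63 15.98
      vertex 5.71 0.21 15.98
    endloop
  endfacet
  facet normal 0.0000 0.0000 1.0000
    outer loop
      vertex 14.92 8.03 15.98
      vertex 5.71 0.21 15.98
      vertex 10.31 0.56 15.98
    endloop
  endfacet
  facet normal 0.0000 0.0000 1.0000
    outer loop
      vertex 14.92 8.03 15.98
      vertex 10.31 0.56 15.98
      vertex 13.83 3.55 15.98
    endloop
  endfacet
  facet normal 0.9249 0.3803 0.0000
    outer loop
      vertex 14.92 8.03 0.00
      vertex 13.16 12.31 0.00
      vertex 13.16 12.31 15.98
    endloop
  endfacet
  facet normal 0.9249 0.3803 0.0000
    outer loop
      vertex 14.92 8.03 0.00
      vertex 13.16 12.31 15.98
      vertex 14.92 8.03 15.98
    endloop
  endfacet
  facet normal 0.5243 0.8515 0.0000
    outer loop
      vertex 13.16 12.31 0.00
      vertex 9.23 14.73 0.00
      vertex 9.23 14.73 15.98
    endloop
  endfacet
  facet normal 0.5243 0.8515 0.0000
    outer loop
      vertex 13.16 12.31 0.00
      vertex 9.23 14.73 15.98
      vertex 13.16 12.31 15.98
    endloop
  endfacet
  facet normal -0.0759 0.9971 0.0000
    outer loop
      vertex 9.23 14.73 0.00
      vertex 4.63 14.38 0.00
      vertex 4.63 14.38 15.98
    endloop
  endfacet
  facet normal -0.0759 0.9971 0.0000
    outer loop
      vertex 9.23 14.73 0.00
      vertex 4.63 14.38 15.98
      vertex 9.23 14.73 15.98
    endloop
  endfacet
  facet normal -0.6474 0.7622 0.0000
    outer loop
      vertex 4.63 14.38 0.00
      vertex 1.11 11.39 0.00
      vertex 1.11 11.39 15.98
    endloop
  endfacet
  facet normal -0.6474 0.7622 0.0000
    outer loop
      vertex 4.63 14.38 0.00
      vertex 1.11 11.39 15.98
      vertex 4.63 14.38 15.98
    endloop
  endfacet
  facet normal -0.9717 0.2364 0.0000
    outer loop
      vertex 1.11 11.39 0.00
      vertex 0.02 6.91 0.00
      vertex 0.02 6.91 15.98
    endloop
  endfacet
  facet normal -0.9717 0.2364 0.0000
    outer loop
      vertex 1.11 11.39 0.00
      vertex 0.02 6.91 15.98
      vertex 1.11 11.39 15.98
    endloop
  endfacet
  facet normal -0.9249 -0.3803 0.0000
    outer loop
      vertex 0.02 6.91 0.00
      vertex 1.78 2.63 0.00
      vertex 1.78 2.63 15.98
    endloop
  endfacet
  facet normal -0.9249 -0.3803 0.0000
    outer loop
      vertex 0.02 6.91 0.00
      vertex 1.78 2.63 15.98
      vertex 0.02 6.91 15.98
    endloop
  endfacet
  facet normal -0.5243 -0.8515 0.0000
    outer loop
      vertex 1.78 2.63 0.00
      vertex 5.71 0.21 0.00
      vertex 5.71 0.21 15.98
    endloop
  endfacet
  facet normal -0.5243 -0.8515 0.0000
    outer loop
      vertex 1.78 2.63 0.00
      vertex 5.71 0.21 15.98
      vertex 1.78 2.63 15.98
    endloop
  endfacet
  facet normal 0.0759 -0.9971 0.0000
    outer loop
      vertex 5.71 0.21 0.00
      vertex 10.31 0.56 0.00
      vertex 10.31 0.56 15.98
    endloop
  endfacet
  facet normal 0.0759 -0.9971 0.0000
    outer loop
      vertex 5.71 0.21 0.00
      vertex 10.31 0.56 15.98
      vertex 5.71 0.21 15.98
    endloop
  endfacet
  facet normal 0.6474 -0.7622 0.0000
    outer loop
      vertex 10.31 0.56 0.00
      vertex 13.83 3.55 0.00
      vertex 13.83 3.55 15.98
    endloop
  endfacet
  facet normal 0.6474 -0.7622 0.0000
    outer loop
      vertex 10.31 0.56 0.00
      vertex 13.83 3.55 15.98
      vertex 10.31 0.56 15.98
    endloop
  endfacet
  facet normal 0.9717 -0.2364 0.0000
    outer loop
      vertex 13.83 3.55 0.00
      vertex 14.92 8.03 0.00
      vertex 14.92 8.03 15.98
    endloop
  endfacet
  facet normal 0.9717 -0.2364 0.0000
    outer loop
      vertex 13.83 3.55 0.00
      vertex 14.92 8.03 15.98
      vertex 13.83 3.55 15.98
    endloop
  endfacet
endsolid part

The G0 Z moves step by Δz≈2.66 mm. Every layer's G1 loop is the same polygon, so the solid is a straight extrusion of it from z=0 to z≈16. Closing with flat bottom and top caps and triangulating gives 36 facets — a regular 10-sided prism (a cylinder approximated with 10 flat sides), circumscribed radius ≈ 7.47 mm, height ≈ 16 mm.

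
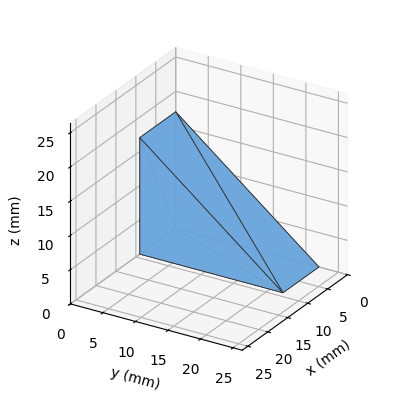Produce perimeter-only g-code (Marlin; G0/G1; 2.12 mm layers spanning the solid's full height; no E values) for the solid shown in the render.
Reading the render: the shape is a wedge (ramp): 9 × 22 mm base, rising to 17 mm along the y=0 edge and sloping linearly to z=0 at y=22 (dimensions read to the nearest mm from the axis ticks). For the g-code, the solid's height is divided into equal slices at the stated Δz and each level perimeter traced with G1 moves after a G0 lift.

; perimeter-only toolpath
G21 ; units = mm
G90 ; absolute positioning
G28 ; home
; layer 1
G0 Z2.12
G0 X0.00 Y0.00
G1 X9.00 Y0.00
G1 X9.00 Y19.25
G1 X0.00 Y19.25
G1 X0.00 Y0.00
; layer 2
G0 Z4.25
G0 X0.00 Y0.00
G1 X9.00 Y0.00
G1 X9.00 Y16.50
G1 X0.00 Y16.50
G1 X0.00 Y0.00
; layer 3
G0 Z6.38
G0 X0.00 Y0.00
G1 X9.00 Y0.00
G1 X9.00 Y13.75
G1 X0.00 Y13.75
G1 X0.00 Y0.00
; layer 4
G0 Z8.50
G0 X0.00 Y0.00
G1 X9.00 Y0.00
G1 X9.00 Y11.00
G1 X0.00 Y11.00
G1 X0.00 Y0.00
; layer 5
G0 Z10.62
G0 X0.00 Y0.00
G1 X9.00 Y0.00
G1 X9.00 Y8.25
G1 X0.00 Y8.25
G1 X0.00 Y0.00
; layer 6
G0 Z12.75
G0 X0.00 Y0.00
G1 X9.00 Y0.00
G1 X9.00 Y5.50
G1 X0.00 Y5.50
G1 X0.00 Y0.00
; layer 7
G0 Z14.88
G0 X0.00 Y0.00
G1 X9.00 Y0.00
G1 X9.00 Y2.75
G1 X0.00 Y2.75
G1 X0.00 Y0.00
M2 ; end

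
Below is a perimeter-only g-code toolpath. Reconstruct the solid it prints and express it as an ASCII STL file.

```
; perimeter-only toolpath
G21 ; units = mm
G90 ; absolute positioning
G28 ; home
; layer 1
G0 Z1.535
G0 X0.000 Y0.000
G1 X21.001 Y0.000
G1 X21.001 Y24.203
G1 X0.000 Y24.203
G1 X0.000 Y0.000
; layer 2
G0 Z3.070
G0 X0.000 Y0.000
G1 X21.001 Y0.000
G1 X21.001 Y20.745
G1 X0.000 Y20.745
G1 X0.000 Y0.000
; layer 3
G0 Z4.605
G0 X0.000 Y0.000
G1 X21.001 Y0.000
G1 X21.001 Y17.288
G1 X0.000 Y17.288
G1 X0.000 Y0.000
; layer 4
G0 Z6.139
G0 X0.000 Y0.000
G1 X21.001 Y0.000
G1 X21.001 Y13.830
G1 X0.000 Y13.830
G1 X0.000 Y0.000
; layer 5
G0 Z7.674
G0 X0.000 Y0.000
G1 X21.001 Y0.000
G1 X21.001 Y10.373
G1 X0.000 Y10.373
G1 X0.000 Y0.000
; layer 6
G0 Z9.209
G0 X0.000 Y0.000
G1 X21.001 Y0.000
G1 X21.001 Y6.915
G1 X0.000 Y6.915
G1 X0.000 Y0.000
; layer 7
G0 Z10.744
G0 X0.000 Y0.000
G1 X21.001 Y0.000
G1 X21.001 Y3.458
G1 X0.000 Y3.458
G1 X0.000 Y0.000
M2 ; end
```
solid part
  facet normal 0.0000 0.0000 -1.0000
    outer loop
      vertex 21.001 27.660 0.000
      vertex 21.001 0.000 0.000
      vertex 0.000 0.000 0.000
    endloop
  endfacet
  facet normal 0.0000 0.0000 -1.0000
    outer loop
      vertex 0.000 27.660 0.000
      vertex 21.001 27.660 0.000
      vertex 0.000 0.000 0.000
    endloop
  endfacet
  facet normal 0.0000 -1.0000 0.0000
    outer loop
      vertex 0.000 0.000 0.000
      vertex 21.001 0.000 0.000
      vertex 21.001 0.000 12.279
    endloop
  endfacet
  facet normal 0.0000 -1.0000 0.0000
    outer loop
      vertex 0.000 0.000 0.000
      vertex 21.001 0.000 12.279
      vertex 0.000 0.000 12.279
    endloop
  endfacet
  facet normal 0.0000 0.4057 0.9140
    outer loop
      vertex 0.000 0.000 12.279
      vertex 21.001 0.000 12.279
      vertex 21.001 27.660 0.000
    endloop
  endfacet
  facet normal 0.0000 0.4057 0.9140
    outer loop
      vertex 0.000 0.000 12.279
      vertex 21.001 27.660 0.000
      vertex 0.000 27.660 0.000
    endloop
  endfacet
  facet normal -1.0000 0.0000 0.0000
    outer loop
      vertex 0.000 0.000 12.279
      vertex 0.000 27.660 0.000
      vertex 0.000 0.000 0.000
    endloop
  endfacet
  facet normal 1.0000 0.0000 0.0000
    outer loop
      vertex 21.001 0.000 0.000
      vertex 21.001 27.660 0.000
      vertex 21.001 0.000 12.279
    endloop
  endfacet
endsolid part

The G0 Z moves step by Δz≈1.535 mm. The G1 loops shrink linearly with z, so the solid tapers from its base footprint up to z≈12.3. Closing with a flat bottom cap and the tapered top and triangulating gives 8 facets — a wedge (ramp): 21 × 27.7 mm base, rising to 12.3 mm along the y=0 edge and sloping linearly to z=0 at y=27.7.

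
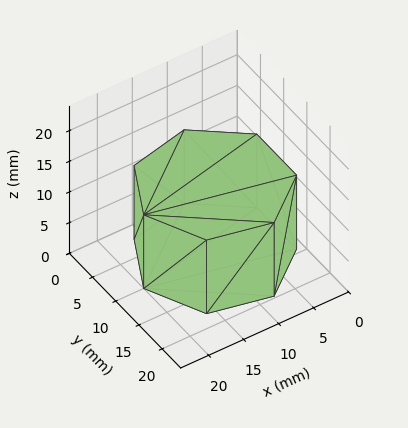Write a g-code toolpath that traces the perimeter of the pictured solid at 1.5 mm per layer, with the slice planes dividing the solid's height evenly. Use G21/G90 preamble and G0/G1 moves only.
Reading the render: the shape is a regular 7-sided prism (a cylinder approximated with 7 flat sides), circumscribed radius ≈ 10 mm, height ≈ 12 mm (dimensions read to the nearest mm from the axis ticks). For the g-code, the solid's height is divided into equal slices at the stated Δz and each level perimeter traced with G1 moves after a G0 lift.

; perimeter-only toolpath
G21 ; units = mm
G90 ; absolute positioning
G28 ; home
; layer 1
G0 Z1.5
G0 X20.0 Y10.0
G1 X16.2 Y17.8
G1 X7.8 Y19.7
G1 X1.0 Y14.3
G1 X1.0 Y5.7
G1 X7.8 Y0.3
G1 X16.2 Y2.2
G1 X20.0 Y10.0
; layer 2
G0 Z3.0
G0 X20.0 Y10.0
G1 X16.2 Y17.8
G1 X7.8 Y19.7
G1 X1.0 Y14.3
G1 X1.0 Y5.7
G1 X7.8 Y0.3
G1 X16.2 Y2.2
G1 X20.0 Y10.0
; layer 3
G0 Z4.5
G0 X20.0 Y10.0
G1 X16.2 Y17.8
G1 X7.8 Y19.7
G1 X1.0 Y14.3
G1 X1.0 Y5.7
G1 X7.8 Y0.3
G1 X16.2 Y2.2
G1 X20.0 Y10.0
; layer 4
G0 Z6.0
G0 X20.0 Y10.0
G1 X16.2 Y17.8
G1 X7.8 Y19.7
G1 X1.0 Y14.3
G1 X1.0 Y5.7
G1 X7.8 Y0.3
G1 X16.2 Y2.2
G1 X20.0 Y10.0
; layer 5
G0 Z7.5
G0 X20.0 Y10.0
G1 X16.2 Y17.8
G1 X7.8 Y19.7
G1 X1.0 Y14.3
G1 X1.0 Y5.7
G1 X7.8 Y0.3
G1 X16.2 Y2.2
G1 X20.0 Y10.0
; layer 6
G0 Z9.0
G0 X20.0 Y10.0
G1 X16.2 Y17.8
G1 X7.8 Y19.7
G1 X1.0 Y14.3
G1 X1.0 Y5.7
G1 X7.8 Y0.3
G1 X16.2 Y2.2
G1 X20.0 Y10.0
; layer 7
G0 Z10.5
G0 X20.0 Y10.0
G1 X16.2 Y17.8
G1 X7.8 Y19.7
G1 X1.0 Y14.3
G1 X1.0 Y5.7
G1 X7.8 Y0.3
G1 X16.2 Y2.2
G1 X20.0 Y10.0
; layer 8
G0 Z12.0
G0 X20.0 Y10.0
G1 X16.2 Y17.8
G1 X7.8 Y19.7
G1 X1.0 Y14.3
G1 X1.0 Y5.7
G1 X7.8 Y0.3
G1 X16.2 Y2.2
G1 X20.0 Y10.0
M2 ; end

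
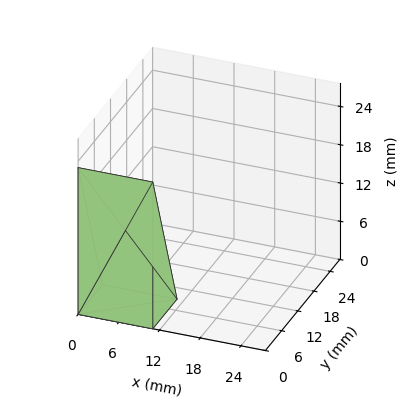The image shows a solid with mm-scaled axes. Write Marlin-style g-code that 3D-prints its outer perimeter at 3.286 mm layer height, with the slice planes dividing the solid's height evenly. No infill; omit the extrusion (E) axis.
Reading the render: the shape is a wedge (ramp): 11 × 9 mm base, rising to 23 mm along the y=0 edge and sloping linearly to z=0 at y=9 (dimensions read to the nearest mm from the axis ticks). For the g-code, the solid's height is divided into equal slices at the stated Δz and each level perimeter traced with G1 moves after a G0 lift.

; perimeter-only toolpath
G21 ; units = mm
G90 ; absolute positioning
G28 ; home
; layer 1
G0 Z3.286
G0 X0.000 Y0.000
G1 X11.000 Y0.000
G1 X11.000 Y7.714
G1 X0.000 Y7.714
G1 X0.000 Y0.000
; layer 2
G0 Z6.571
G0 X0.000 Y0.000
G1 X11.000 Y0.000
G1 X11.000 Y6.429
G1 X0.000 Y6.429
G1 X0.000 Y0.000
; layer 3
G0 Z9.857
G0 X0.000 Y0.000
G1 X11.000 Y0.000
G1 X11.000 Y5.143
G1 X0.000 Y5.143
G1 X0.000 Y0.000
; layer 4
G0 Z13.143
G0 X0.000 Y0.000
G1 X11.000 Y0.000
G1 X11.000 Y3.857
G1 X0.000 Y3.857
G1 X0.000 Y0.000
; layer 5
G0 Z16.429
G0 X0.000 Y0.000
G1 X11.000 Y0.000
G1 X11.000 Y2.571
G1 X0.000 Y2.571
G1 X0.000 Y0.000
; layer 6
G0 Z19.714
G0 X0.000 Y0.000
G1 X11.000 Y0.000
G1 X11.000 Y1.286
G1 X0.000 Y1.286
G1 X0.000 Y0.000
M2 ; end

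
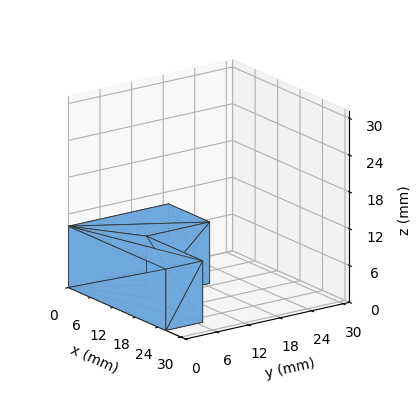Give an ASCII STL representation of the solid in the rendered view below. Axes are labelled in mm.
Reading the render: the shape is an L-shaped prism: outer 26 × 19 mm, arm thicknesses ≈ 7 mm (horizontal) and 11 mm (vertical), extruded 10 mm in z (dimensions read to the nearest mm from the axis ticks). For the STL, each face is triangulated and given an outward normal.

solid part
  facet normal 0.0000 0.0000 -1.0000
    outer loop
      vertex 26.00 7.00 0.00
      vertex 26.00 0.00 0.00
      vertex 0.00 0.00 0.00
    endloop
  endfacet
  facet normal 0.0000 0.0000 -1.0000
    outer loop
      vertex 11.00 7.00 0.00
      vertex 26.00 7.00 0.00
      vertex 0.00 0.00 0.00
    endloop
  endfacet
  facet normal 0.0000 0.0000 -1.0000
    outer loop
      vertex 11.00 19.00 0.00
      vertex 11.00 7.00 0.00
      vertex 0.00 0.00 0.00
    endloop
  endfacet
  facet normal 0.0000 0.0000 -1.0000
    outer loop
      vertex 0.00 19.00 0.00
      vertex 11.00 19.00 0.00
      vertex 0.00 0.00 0.00
    endloop
  endfacet
  facet normal 0.0000 0.0000 1.0000
    outer loop
      vertex 0.00 0.00 10.00
      vertex 26.00 0.00 10.00
      vertex 26.00 7.00 10.00
    endloop
  endfacet
  facet normal 0.0000 0.0000 1.0000
    outer loop
      vertex 0.00 0.00 10.00
      vertex 26.00 7.00 10.00
      vertex 11.00 7.00 10.00
    endloop
  endfacet
  facet normal 0.0000 0.0000 1.0000
    outer loop
      vertex 0.00 0.00 10.00
      vertex 11.00 7.00 10.00
      vertex 11.00 19.00 10.00
    endloop
  endfacet
  facet normal 0.0000 0.0000 1.0000
    outer loop
      vertex 0.00 0.00 10.00
      vertex 11.00 19.00 10.00
      vertex 0.00 19.00 10.00
    endloop
  endfacet
  facet normal 0.0000 -1.0000 0.0000
    outer loop
      vertex 0.00 0.00 0.00
      vertex 26.00 0.00 0.00
      vertex 26.00 0.00 10.00
    endloop
  endfacet
  facet normal 0.0000 -1.0000 0.0000
    outer loop
      vertex 0.00 0.00 0.00
      vertex 26.00 0.00 10.00
      vertex 0.00 0.00 10.00
    endloop
  endfacet
  facet normal 1.0000 0.0000 0.0000
    outer loop
      vertex 26.00 0.00 0.00
      vertex 26.00 7.00 0.00
      vertex 26.00 7.00 10.00
    endloop
  endfacet
  facet normal 1.0000 0.0000 0.0000
    outer loop
      vertex 26.00 0.00 0.00
      vertex 26.00 7.00 10.00
      vertex 26.00 0.00 10.00
    endloop
  endfacet
  facet normal 0.0000 1.0000 0.0000
    outer loop
      vertex 26.00 7.00 0.00
      vertex 11.00 7.00 0.00
      vertex 11.00 7.00 10.00
    endloop
  endfacet
  facet normal 0.0000 1.0000 0.0000
    outer loop
      vertex 26.00 7.00 0.00
      vertex 11.00 7.00 10.00
      vertex 26.00 7.00 10.00
    endloop
  endfacet
  facet normal 1.0000 0.0000 0.0000
    outer loop
      vertex 11.00 7.00 0.00
      vertex 11.00 19.00 0.00
      vertex 11.00 19.00 10.00
    endloop
  endfacet
  facet normal 1.0000 0.0000 0.0000
    outer loop
      vertex 11.00 7.00 0.00
      vertex 11.00 19.00 10.00
      vertex 11.00 7.00 10.00
    endloop
  endfacet
  facet normal 0.0000 1.0000 0.0000
    outer loop
      vertex 11.00 19.00 0.00
      vertex 0.00 19.00 0.00
      vertex 0.00 19.00 10.00
    endloop
  endfacet
  facet normal 0.0000 1.0000 0.0000
    outer loop
      vertex 11.00 19.00 0.00
      vertex 0.00 19.00 10.00
      vertex 11.00 19.00 10.00
    endloop
  endfacet
  facet normal -1.0000 0.0000 0.0000
    outer loop
      vertex 0.00 19.00 0.00
      vertex 0.00 0.00 0.00
      vertex 0.00 0.00 10.00
    endloop
  endfacet
  facet normal -1.0000 0.0000 0.0000
    outer loop
      vertex 0.00 19.00 0.00
      vertex 0.00 0.00 10.00
      vertex 0.00 19.00 10.00
    endloop
  endfacet
endsolid part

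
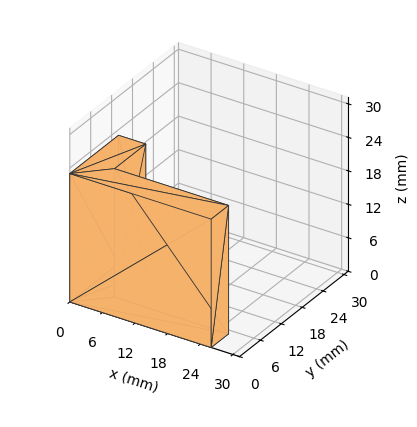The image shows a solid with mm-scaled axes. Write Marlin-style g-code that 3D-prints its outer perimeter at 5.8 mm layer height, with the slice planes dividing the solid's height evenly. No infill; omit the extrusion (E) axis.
Reading the render: the shape is an L-shaped prism: outer 26 × 14 mm, arm thicknesses ≈ 5 mm (horizontal) and 5 mm (vertical), extruded 23 mm in z (dimensions read to the nearest mm from the axis ticks). For the g-code, the solid's height is divided into equal slices at the stated Δz and each level perimeter traced with G1 moves after a G0 lift.

; perimeter-only toolpath
G21 ; units = mm
G90 ; absolute positioning
G28 ; home
; layer 1
G0 Z5.8
G0 X0.0 Y0.0
G1 X26.0 Y0.0
G1 X26.0 Y5.0
G1 X5.0 Y5.0
G1 X5.0 Y14.0
G1 X0.0 Y14.0
G1 X0.0 Y0.0
; layer 2
G0 Z11.5
G0 X0.0 Y0.0
G1 X26.0 Y0.0
G1 X26.0 Y5.0
G1 X5.0 Y5.0
G1 X5.0 Y14.0
G1 X0.0 Y14.0
G1 X0.0 Y0.0
; layer 3
G0 Z17.2
G0 X0.0 Y0.0
G1 X26.0 Y0.0
G1 X26.0 Y5.0
G1 X5.0 Y5.0
G1 X5.0 Y14.0
G1 X0.0 Y14.0
G1 X0.0 Y0.0
; layer 4
G0 Z23.0
G0 X0.0 Y0.0
G1 X26.0 Y0.0
G1 X26.0 Y5.0
G1 X5.0 Y5.0
G1 X5.0 Y14.0
G1 X0.0 Y14.0
G1 X0.0 Y0.0
M2 ; end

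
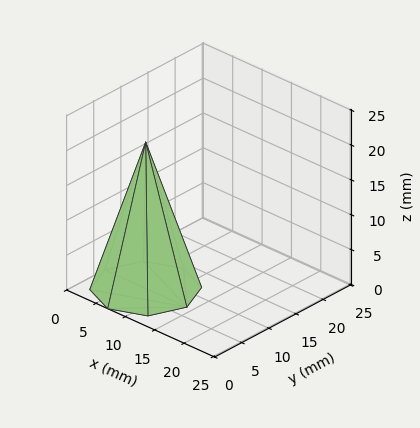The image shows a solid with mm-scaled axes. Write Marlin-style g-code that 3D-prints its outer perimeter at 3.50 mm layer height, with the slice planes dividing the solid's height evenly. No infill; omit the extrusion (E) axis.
Reading the render: the shape is a regular 8-sided pyramid, base circumscribed radius ≈ 7 mm, apex at z ≈ 21 mm (dimensions read to the nearest mm from the axis ticks). For the g-code, the solid's height is divided into equal slices at the stated Δz and each level perimeter traced with G1 moves after a G0 lift.

; perimeter-only toolpath
G21 ; units = mm
G90 ; absolute positioning
G28 ; home
; layer 1
G0 Z3.50
G0 X12.83 Y7.00
G1 X11.12 Y11.12
G1 X7.00 Y12.83
G1 X2.88 Y11.12
G1 X1.17 Y7.00
G1 X2.88 Y2.88
G1 X7.00 Y1.17
G1 X11.12 Y2.88
G1 X12.83 Y7.00
; layer 2
G0 Z7.00
G0 X11.67 Y7.00
G1 X10.30 Y10.30
G1 X7.00 Y11.67
G1 X3.70 Y10.30
G1 X2.33 Y7.00
G1 X3.70 Y3.70
G1 X7.00 Y2.33
G1 X10.30 Y3.70
G1 X11.67 Y7.00
; layer 3
G0 Z10.50
G0 X10.50 Y7.00
G1 X9.47 Y9.47
G1 X7.00 Y10.50
G1 X4.53 Y9.47
G1 X3.50 Y7.00
G1 X4.53 Y4.53
G1 X7.00 Y3.50
G1 X9.47 Y4.53
G1 X10.50 Y7.00
; layer 4
G0 Z14.00
G0 X9.33 Y7.00
G1 X8.65 Y8.65
G1 X7.00 Y9.33
G1 X5.35 Y8.65
G1 X4.67 Y7.00
G1 X5.35 Y5.35
G1 X7.00 Y4.67
G1 X8.65 Y5.35
G1 X9.33 Y7.00
; layer 5
G0 Z17.50
G0 X8.17 Y7.00
G1 X7.83 Y7.83
G1 X7.00 Y8.17
G1 X6.18 Y7.83
G1 X5.83 Y7.00
G1 X6.18 Y6.18
G1 X7.00 Y5.83
G1 X7.83 Y6.18
G1 X8.17 Y7.00
M2 ; end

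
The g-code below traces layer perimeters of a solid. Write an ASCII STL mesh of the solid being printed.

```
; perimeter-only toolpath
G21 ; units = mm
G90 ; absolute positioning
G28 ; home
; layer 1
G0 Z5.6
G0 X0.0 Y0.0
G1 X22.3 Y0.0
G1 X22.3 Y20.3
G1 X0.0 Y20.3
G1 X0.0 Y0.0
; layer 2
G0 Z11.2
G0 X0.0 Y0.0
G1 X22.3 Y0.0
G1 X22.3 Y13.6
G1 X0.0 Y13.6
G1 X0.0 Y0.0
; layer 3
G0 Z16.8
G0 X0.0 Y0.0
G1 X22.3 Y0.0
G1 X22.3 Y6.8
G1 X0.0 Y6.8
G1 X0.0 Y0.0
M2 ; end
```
solid part
  facet normal 0.0000 0.0000 -1.0000
    outer loop
      vertex 22.3 27.1 0.0
      vertex 22.3 0.0 0.0
      vertex 0.0 0.0 0.0
    endloop
  endfacet
  facet normal 0.0000 0.0000 -1.0000
    outer loop
      vertex 0.0 27.1 0.0
      vertex 22.3 27.1 0.0
      vertex 0.0 0.0 0.0
    endloop
  endfacet
  facet normal 0.0000 -1.0000 0.0000
    outer loop
      vertex 0.0 0.0 0.0
      vertex 22.3 0.0 0.0
      vertex 22.3 0.0 22.4
    endloop
  endfacet
  facet normal 0.0000 -1.0000 0.0000
    outer loop
      vertex 0.0 0.0 0.0
      vertex 22.3 0.0 22.4
      vertex 0.0 0.0 22.4
    endloop
  endfacet
  facet normal 0.0000 0.6371 0.7708
    outer loop
      vertex 0.0 0.0 22.4
      vertex 22.3 0.0 22.4
      vertex 22.3 27.1 0.0
    endloop
  endfacet
  facet normal 0.0000 0.6371 0.7708
    outer loop
      vertex 0.0 0.0 22.4
      vertex 22.3 27.1 0.0
      vertex 0.0 27.1 0.0
    endloop
  endfacet
  facet normal -1.0000 0.0000 0.0000
    outer loop
      vertex 0.0 0.0 22.4
      vertex 0.0 27.1 0.0
      vertex 0.0 0.0 0.0
    endloop
  endfacet
  facet normal 1.0000 0.0000 0.0000
    outer loop
      vertex 22.3 0.0 0.0
      vertex 22.3 27.1 0.0
      vertex 22.3 0.0 22.4
    endloop
  endfacet
endsolid part

The G0 Z moves step by Δz≈5.6 mm. The G1 loops shrink linearly with z, so the solid tapers from its base footprint up to z≈22.4. Closing with a flat bottom cap and the tapered top and triangulating gives 8 facets — a wedge (ramp): 22.3 × 27.1 mm base, rising to 22.4 mm along the y=0 edge and sloping linearly to z=0 at y=27.1.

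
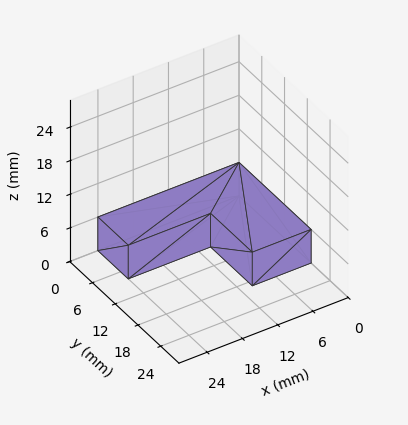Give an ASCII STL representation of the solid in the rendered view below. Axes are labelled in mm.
Reading the render: the shape is an L-shaped prism: outer 24 × 19 mm, arm thicknesses ≈ 8 mm (horizontal) and 10 mm (vertical), extruded 6 mm in z (dimensions read to the nearest mm from the axis ticks). For the STL, each face is triangulated and given an outward normal.

solid part
  facet normal 0.0000 0.0000 -1.0000
    outer loop
      vertex 24.0 8.0 0.0
      vertex 24.0 0.0 0.0
      vertex 0.0 0.0 0.0
    endloop
  endfacet
  facet normal 0.0000 0.0000 -1.0000
    outer loop
      vertex 10.0 8.0 0.0
      vertex 24.0 8.0 0.0
      vertex 0.0 0.0 0.0
    endloop
  endfacet
  facet normal 0.0000 0.0000 -1.0000
    outer loop
      vertex 10.0 19.0 0.0
      vertex 10.0 8.0 0.0
      vertex 0.0 0.0 0.0
    endloop
  endfacet
  facet normal 0.0000 0.0000 -1.0000
    outer loop
      vertex 0.0 19.0 0.0
      vertex 10.0 19.0 0.0
      vertex 0.0 0.0 0.0
    endloop
  endfacet
  facet normal 0.0000 0.0000 1.0000
    outer loop
      vertex 0.0 0.0 6.0
      vertex 24.0 0.0 6.0
      vertex 24.0 8.0 6.0
    endloop
  endfacet
  facet normal 0.0000 0.0000 1.0000
    outer loop
      vertex 0.0 0.0 6.0
      vertex 24.0 8.0 6.0
      vertex 10.0 8.0 6.0
    endloop
  endfacet
  facet normal 0.0000 0.0000 1.0000
    outer loop
      vertex 0.0 0.0 6.0
      vertex 10.0 8.0 6.0
      vertex 10.0 19.0 6.0
    endloop
  endfacet
  facet normal 0.0000 0.0000 1.0000
    outer loop
      vertex 0.0 0.0 6.0
      vertex 10.0 19.0 6.0
      vertex 0.0 19.0 6.0
    endloop
  endfacet
  facet normal 0.0000 -1.0000 0.0000
    outer loop
      vertex 0.0 0.0 0.0
      vertex 24.0 0.0 0.0
      vertex 24.0 0.0 6.0
    endloop
  endfacet
  facet normal 0.0000 -1.0000 0.0000
    outer loop
      vertex 0.0 0.0 0.0
      vertex 24.0 0.0 6.0
      vertex 0.0 0.0 6.0
    endloop
  endfacet
  facet normal 1.0000 0.0000 0.0000
    outer loop
      vertex 24.0 0.0 0.0
      vertex 24.0 8.0 0.0
      vertex 24.0 8.0 6.0
    endloop
  endfacet
  facet normal 1.0000 0.0000 0.0000
    outer loop
      vertex 24.0 0.0 0.0
      vertex 24.0 8.0 6.0
      vertex 24.0 0.0 6.0
    endloop
  endfacet
  facet normal 0.0000 1.0000 0.0000
    outer loop
      vertex 24.0 8.0 0.0
      vertex 10.0 8.0 0.0
      vertex 10.0 8.0 6.0
    endloop
  endfacet
  facet normal 0.0000 1.0000 0.0000
    outer loop
      vertex 24.0 8.0 0.0
      vertex 10.0 8.0 6.0
      vertex 24.0 8.0 6.0
    endloop
  endfacet
  facet normal 1.0000 0.0000 0.0000
    outer loop
      vertex 10.0 8.0 0.0
      vertex 10.0 19.0 0.0
      vertex 10.0 19.0 6.0
    endloop
  endfacet
  facet normal 1.0000 0.0000 0.0000
    outer loop
      vertex 10.0 8.0 0.0
      vertex 10.0 19.0 6.0
      vertex 10.0 8.0 6.0
    endloop
  endfacet
  facet normal 0.0000 1.0000 0.0000
    outer loop
      vertex 10.0 19.0 0.0
      vertex 0.0 19.0 0.0
      vertex 0.0 19.0 6.0
    endloop
  endfacet
  facet normal 0.0000 1.0000 0.0000
    outer loop
      vertex 10.0 19.0 0.0
      vertex 0.0 19.0 6.0
      vertex 10.0 19.0 6.0
    endloop
  endfacet
  facet normal -1.0000 0.0000 0.0000
    outer loop
      vertex 0.0 19.0 0.0
      vertex 0.0 0.0 0.0
      vertex 0.0 0.0 6.0
    endloop
  endfacet
  facet normal -1.0000 0.0000 0.0000
    outer loop
      vertex 0.0 19.0 0.0
      vertex 0.0 0.0 6.0
      vertex 0.0 19.0 6.0
    endloop
  endfacet
endsolid part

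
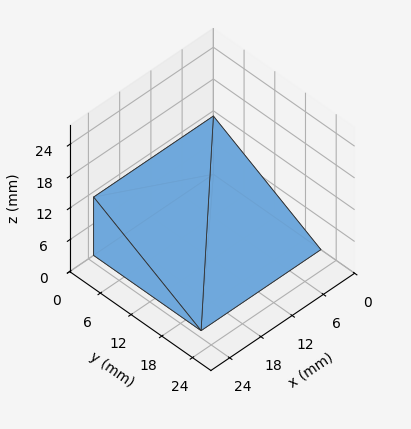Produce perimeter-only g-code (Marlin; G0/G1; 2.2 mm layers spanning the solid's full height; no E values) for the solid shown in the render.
Reading the render: the shape is a wedge (ramp): 23 × 21 mm base, rising to 11 mm along the y=0 edge and sloping linearly to z=0 at y=21 (dimensions read to the nearest mm from the axis ticks). For the g-code, the solid's height is divided into equal slices at the stated Δz and each level perimeter traced with G1 moves after a G0 lift.

; perimeter-only toolpath
G21 ; units = mm
G90 ; absolute positioning
G28 ; home
; layer 1
G0 Z2.2
G0 X0.0 Y0.0
G1 X23.0 Y0.0
G1 X23.0 Y16.8
G1 X0.0 Y16.8
G1 X0.0 Y0.0
; layer 2
G0 Z4.4
G0 X0.0 Y0.0
G1 X23.0 Y0.0
G1 X23.0 Y12.6
G1 X0.0 Y12.6
G1 X0.0 Y0.0
; layer 3
G0 Z6.6
G0 X0.0 Y0.0
G1 X23.0 Y0.0
G1 X23.0 Y8.4
G1 X0.0 Y8.4
G1 X0.0 Y0.0
; layer 4
G0 Z8.8
G0 X0.0 Y0.0
G1 X23.0 Y0.0
G1 X23.0 Y4.2
G1 X0.0 Y4.2
G1 X0.0 Y0.0
M2 ; end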